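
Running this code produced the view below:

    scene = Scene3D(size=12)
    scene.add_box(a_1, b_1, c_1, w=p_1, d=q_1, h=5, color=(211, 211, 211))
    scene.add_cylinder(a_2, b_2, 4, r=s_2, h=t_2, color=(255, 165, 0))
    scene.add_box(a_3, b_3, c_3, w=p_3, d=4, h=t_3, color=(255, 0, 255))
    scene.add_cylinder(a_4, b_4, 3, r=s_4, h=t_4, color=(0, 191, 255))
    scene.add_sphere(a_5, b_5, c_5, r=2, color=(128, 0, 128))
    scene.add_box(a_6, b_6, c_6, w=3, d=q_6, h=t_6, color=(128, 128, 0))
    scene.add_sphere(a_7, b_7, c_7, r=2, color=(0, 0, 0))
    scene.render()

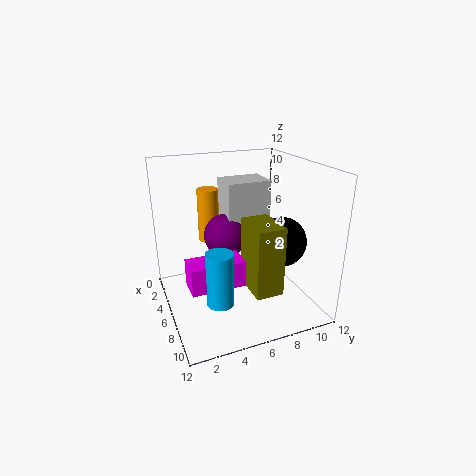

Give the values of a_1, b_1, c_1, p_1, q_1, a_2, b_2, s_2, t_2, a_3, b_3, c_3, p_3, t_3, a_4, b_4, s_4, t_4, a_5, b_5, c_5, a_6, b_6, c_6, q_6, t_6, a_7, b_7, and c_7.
a_1 = 1; b_1 = 6; c_1 = 5; p_1 = 3; q_1 = 4; a_2 = 1; b_2 = 5; s_2 = 1; t_2 = 5; a_3 = 8; b_3 = 1; c_3 = 4; p_3 = 2; t_3 = 2; a_4 = 10; b_4 = 3; s_4 = 1; t_4 = 4; a_5 = 3; b_5 = 6; c_5 = 5; a_6 = 9; b_6 = 5; c_6 = 4; q_6 = 2; t_6 = 5; a_7 = 8; b_7 = 9; c_7 = 6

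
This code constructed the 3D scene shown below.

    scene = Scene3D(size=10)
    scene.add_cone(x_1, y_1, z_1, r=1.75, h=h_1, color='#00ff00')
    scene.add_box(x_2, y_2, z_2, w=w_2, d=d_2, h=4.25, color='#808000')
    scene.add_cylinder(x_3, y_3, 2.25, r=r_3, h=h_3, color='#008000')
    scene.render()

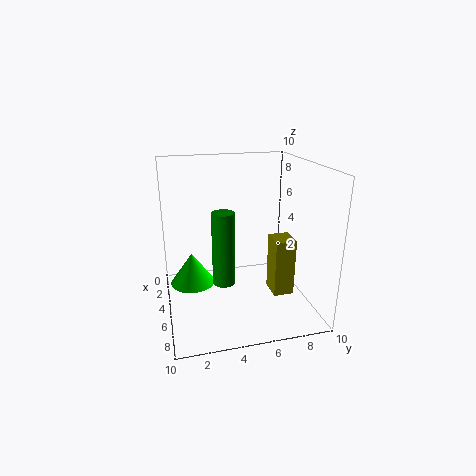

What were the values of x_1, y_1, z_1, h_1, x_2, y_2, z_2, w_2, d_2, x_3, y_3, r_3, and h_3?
x_1 = 2, y_1 = 2, z_1 = 0.25, h_1 = 2.5, x_2 = 4.25, y_2 = 7.5, z_2 = 0.5, w_2 = 1.75, d_2 = 1.5, x_3 = 6, y_3 = 3.75, r_3 = 0.75, h_3 = 5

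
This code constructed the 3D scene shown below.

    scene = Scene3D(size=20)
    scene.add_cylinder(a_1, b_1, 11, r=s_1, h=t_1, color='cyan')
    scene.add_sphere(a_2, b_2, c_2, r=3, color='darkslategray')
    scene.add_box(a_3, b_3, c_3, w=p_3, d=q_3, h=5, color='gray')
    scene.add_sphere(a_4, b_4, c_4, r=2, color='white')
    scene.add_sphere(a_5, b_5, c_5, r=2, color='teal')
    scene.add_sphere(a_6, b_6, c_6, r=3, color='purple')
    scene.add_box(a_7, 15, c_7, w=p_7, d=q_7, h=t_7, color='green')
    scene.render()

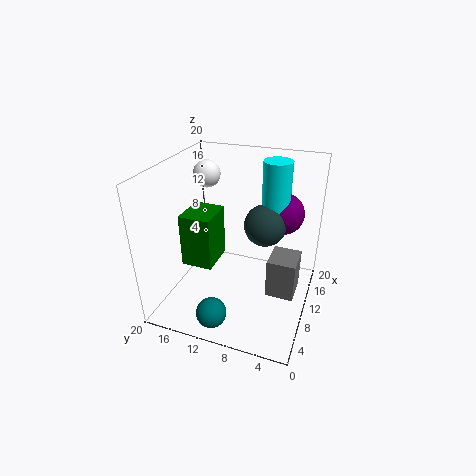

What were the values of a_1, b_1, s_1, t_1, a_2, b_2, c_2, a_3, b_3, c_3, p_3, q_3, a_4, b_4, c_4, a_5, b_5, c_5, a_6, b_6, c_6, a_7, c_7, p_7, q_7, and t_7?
a_1 = 14.5, b_1 = 6, s_1 = 2, t_1 = 9, a_2 = 13, b_2 = 7, c_2 = 11, a_3 = 5, b_3 = 1, c_3 = 5.5, p_3 = 4, q_3 = 3.5, a_4 = 14.5, b_4 = 16.5, c_4 = 17, a_5 = 2.5, b_5 = 11, c_5 = 2.5, a_6 = 15.5, b_6 = 5, c_6 = 12, a_7 = 11, c_7 = 2.5, p_7 = 6, q_7 = 5, t_7 = 8.5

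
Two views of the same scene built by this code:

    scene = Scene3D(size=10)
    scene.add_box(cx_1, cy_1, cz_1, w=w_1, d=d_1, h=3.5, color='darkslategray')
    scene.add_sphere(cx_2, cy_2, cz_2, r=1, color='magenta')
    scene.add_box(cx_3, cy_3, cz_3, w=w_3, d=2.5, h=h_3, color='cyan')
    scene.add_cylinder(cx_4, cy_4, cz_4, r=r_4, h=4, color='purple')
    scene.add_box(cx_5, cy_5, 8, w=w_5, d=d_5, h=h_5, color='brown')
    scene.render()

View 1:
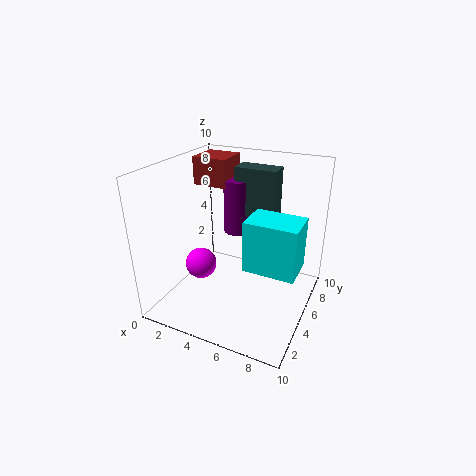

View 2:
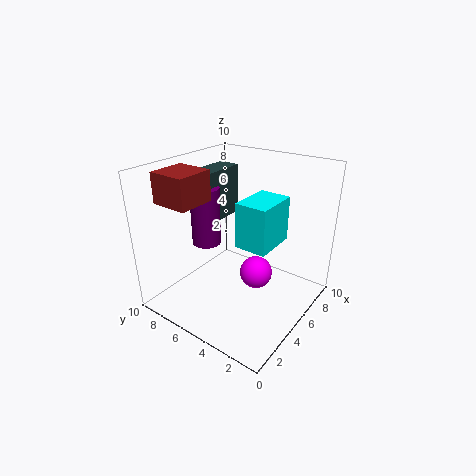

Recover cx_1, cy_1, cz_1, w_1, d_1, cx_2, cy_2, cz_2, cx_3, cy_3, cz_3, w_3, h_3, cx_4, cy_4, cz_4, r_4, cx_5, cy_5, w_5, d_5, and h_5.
cx_1 = 4, cy_1 = 6.5, cz_1 = 6, w_1 = 3, d_1 = 1.5, cx_2 = 3.5, cy_2 = 2.5, cz_2 = 4, cx_3 = 6, cy_3 = 3.5, cz_3 = 3.5, w_3 = 3.5, h_3 = 3.5, cx_4 = 4, cy_4 = 7, cz_4 = 4.5, r_4 = 1, cx_5 = 1, cy_5 = 6, w_5 = 2.5, d_5 = 2.5, h_5 = 2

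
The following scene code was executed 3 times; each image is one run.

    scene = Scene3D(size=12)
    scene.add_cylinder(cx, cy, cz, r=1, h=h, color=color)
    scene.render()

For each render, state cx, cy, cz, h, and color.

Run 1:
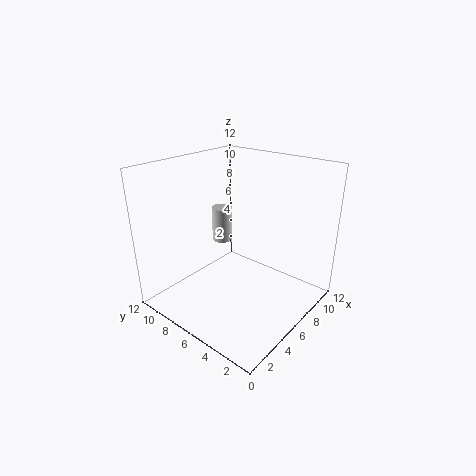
cx = 9.5, cy = 11, cz = 3, h = 3.5, color = 'lightgray'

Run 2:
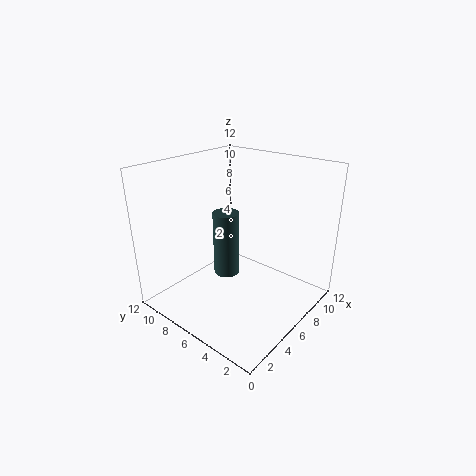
cx = 4, cy = 5.5, cz = 4, h = 5, color = 'darkslategray'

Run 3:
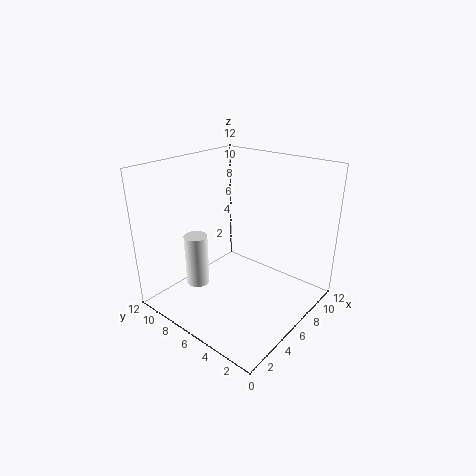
cx = 4, cy = 9, cz = 1.5, h = 4.5, color = 'white'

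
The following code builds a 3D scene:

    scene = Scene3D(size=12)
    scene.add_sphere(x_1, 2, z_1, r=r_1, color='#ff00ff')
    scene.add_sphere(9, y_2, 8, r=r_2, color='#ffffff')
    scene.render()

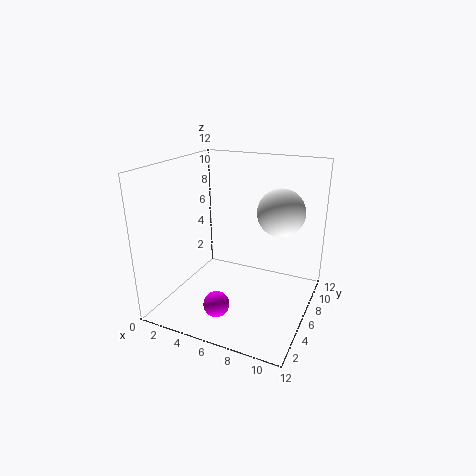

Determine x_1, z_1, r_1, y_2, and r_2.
x_1 = 6; z_1 = 2; r_1 = 1; y_2 = 8; r_2 = 2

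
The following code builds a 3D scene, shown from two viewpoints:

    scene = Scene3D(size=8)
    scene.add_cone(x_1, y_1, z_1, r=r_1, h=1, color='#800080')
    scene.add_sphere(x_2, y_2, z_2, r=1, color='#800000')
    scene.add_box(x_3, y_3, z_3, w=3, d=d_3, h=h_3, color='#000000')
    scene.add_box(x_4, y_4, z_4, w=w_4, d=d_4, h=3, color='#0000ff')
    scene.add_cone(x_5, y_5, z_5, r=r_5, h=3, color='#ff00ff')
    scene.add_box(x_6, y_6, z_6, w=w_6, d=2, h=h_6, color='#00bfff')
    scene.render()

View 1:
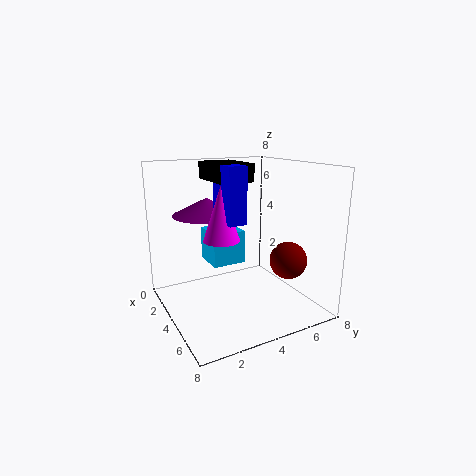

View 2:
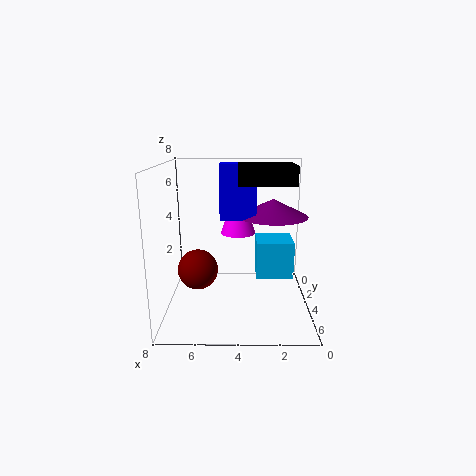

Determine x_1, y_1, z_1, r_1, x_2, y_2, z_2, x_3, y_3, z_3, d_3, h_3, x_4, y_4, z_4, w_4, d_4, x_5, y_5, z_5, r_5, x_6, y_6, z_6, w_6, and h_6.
x_1 = 2
y_1 = 3
z_1 = 5
r_1 = 2
x_2 = 6
y_2 = 6
z_2 = 3
x_3 = 1
y_3 = 3
z_3 = 7
d_3 = 2
h_3 = 1
x_4 = 3
y_4 = 3
z_4 = 5
w_4 = 2
d_4 = 1
x_5 = 4
y_5 = 3
z_5 = 4
r_5 = 1
x_6 = 1
y_6 = 3
z_6 = 2
w_6 = 2
h_6 = 2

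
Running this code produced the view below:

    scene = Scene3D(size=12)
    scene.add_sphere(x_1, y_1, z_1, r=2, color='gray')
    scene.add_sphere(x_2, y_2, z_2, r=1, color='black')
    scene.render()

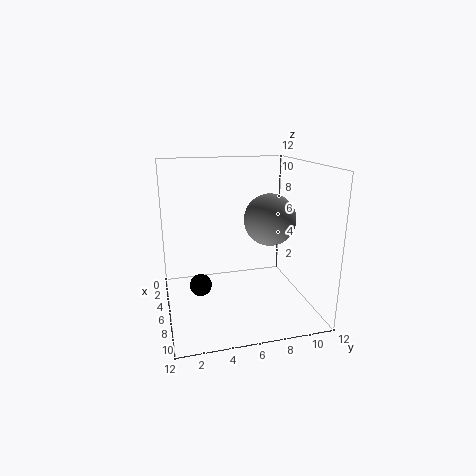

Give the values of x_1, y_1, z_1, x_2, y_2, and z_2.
x_1 = 8, y_1 = 8, z_1 = 8, x_2 = 4, y_2 = 3, z_2 = 1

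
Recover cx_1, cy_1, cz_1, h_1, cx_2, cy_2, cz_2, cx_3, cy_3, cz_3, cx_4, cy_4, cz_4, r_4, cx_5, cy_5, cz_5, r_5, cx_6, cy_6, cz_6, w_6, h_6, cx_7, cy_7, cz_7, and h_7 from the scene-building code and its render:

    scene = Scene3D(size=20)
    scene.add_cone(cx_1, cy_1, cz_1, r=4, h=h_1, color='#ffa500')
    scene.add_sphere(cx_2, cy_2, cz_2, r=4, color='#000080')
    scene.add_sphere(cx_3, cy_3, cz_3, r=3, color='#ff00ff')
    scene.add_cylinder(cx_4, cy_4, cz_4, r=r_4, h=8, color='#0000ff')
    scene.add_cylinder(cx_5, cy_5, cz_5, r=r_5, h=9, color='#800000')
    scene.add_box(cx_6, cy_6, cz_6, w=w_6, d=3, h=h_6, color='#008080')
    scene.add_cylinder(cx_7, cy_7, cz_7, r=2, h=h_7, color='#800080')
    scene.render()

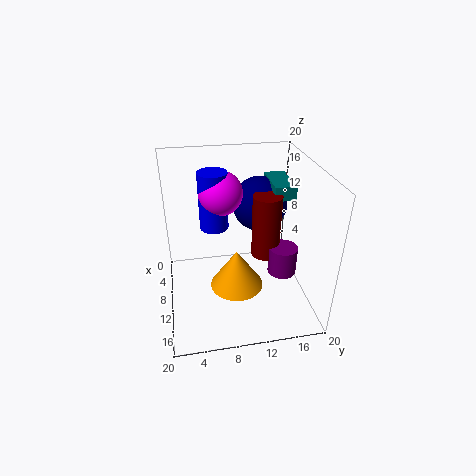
cx_1 = 9, cy_1 = 10, cz_1 = 1, h_1 = 6, cx_2 = 6, cy_2 = 14, cz_2 = 13, cx_3 = 8, cy_3 = 8, cz_3 = 16, cx_4 = 8, cy_4 = 7, cz_4 = 11, r_4 = 2, cx_5 = 10, cy_5 = 14, cz_5 = 7, r_5 = 2, cx_6 = 4, cy_6 = 15, cz_6 = 15, w_6 = 6, h_6 = 2, cx_7 = 12, cy_7 = 16, cz_7 = 5, h_7 = 4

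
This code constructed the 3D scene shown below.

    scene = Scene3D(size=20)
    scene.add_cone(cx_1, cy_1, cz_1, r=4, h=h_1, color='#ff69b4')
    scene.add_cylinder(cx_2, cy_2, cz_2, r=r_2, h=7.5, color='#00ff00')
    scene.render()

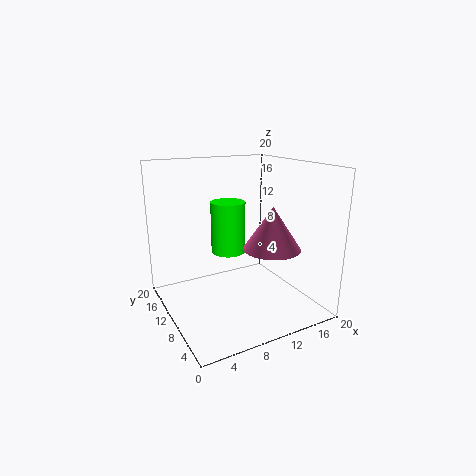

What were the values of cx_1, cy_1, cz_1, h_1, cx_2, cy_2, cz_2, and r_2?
cx_1 = 14; cy_1 = 7.5; cz_1 = 8.5; h_1 = 6; cx_2 = 10; cy_2 = 13; cz_2 = 7; r_2 = 2.5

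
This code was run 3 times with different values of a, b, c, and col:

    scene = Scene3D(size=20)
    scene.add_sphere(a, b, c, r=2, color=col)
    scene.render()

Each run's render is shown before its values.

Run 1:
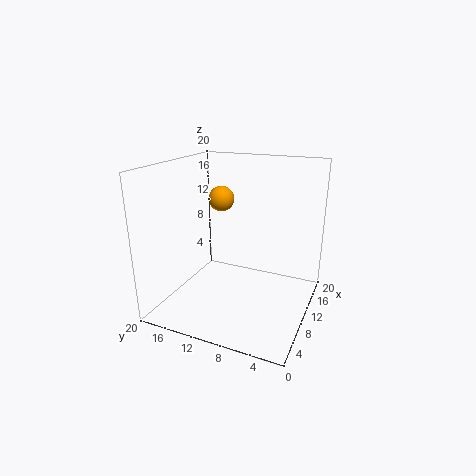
a = 16, b = 15.5, c = 13.5, col = 'orange'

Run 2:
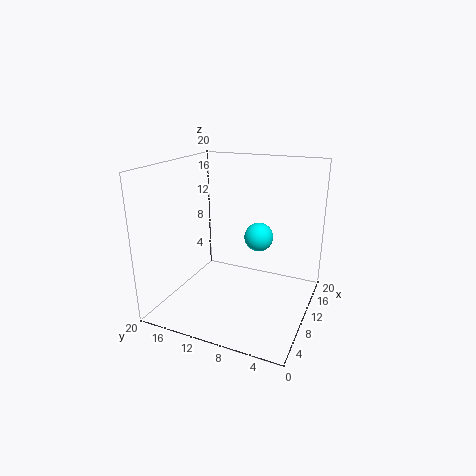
a = 11.5, b = 7.5, c = 10, col = 'cyan'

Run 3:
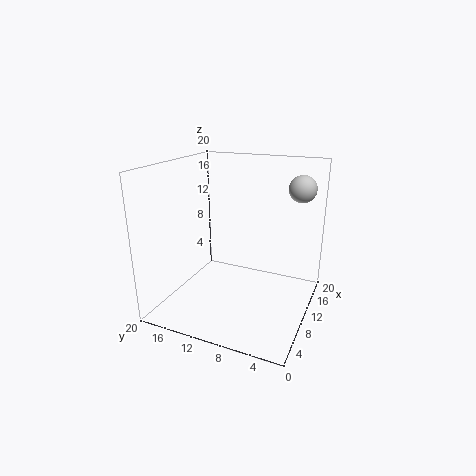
a = 17, b = 3, c = 16, col = 'lightgray'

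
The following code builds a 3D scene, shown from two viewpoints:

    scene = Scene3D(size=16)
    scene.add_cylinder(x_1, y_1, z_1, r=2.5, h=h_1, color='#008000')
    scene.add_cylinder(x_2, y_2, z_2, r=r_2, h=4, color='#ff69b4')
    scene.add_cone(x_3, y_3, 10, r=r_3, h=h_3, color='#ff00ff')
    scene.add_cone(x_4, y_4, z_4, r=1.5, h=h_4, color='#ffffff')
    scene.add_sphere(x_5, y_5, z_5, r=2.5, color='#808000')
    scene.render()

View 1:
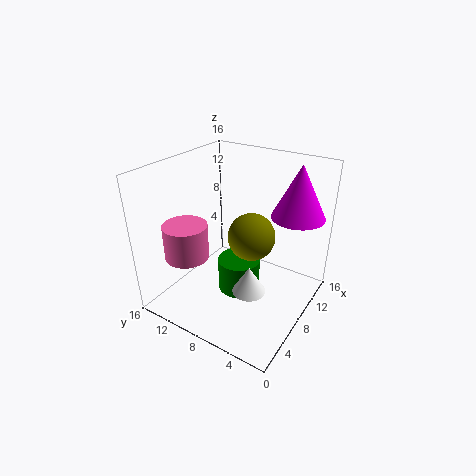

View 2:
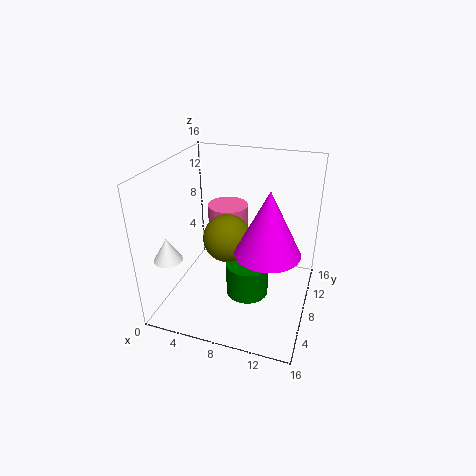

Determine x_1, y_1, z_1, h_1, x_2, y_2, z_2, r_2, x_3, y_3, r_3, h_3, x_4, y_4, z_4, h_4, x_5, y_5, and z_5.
x_1 = 9, y_1 = 8.5, z_1 = 0.5, h_1 = 4, x_2 = 5, y_2 = 13, z_2 = 5.5, r_2 = 2.5, x_3 = 12.5, y_3 = 3, r_3 = 3, h_3 = 6, x_4 = 2, y_4 = 3, z_4 = 7, h_4 = 2.5, x_5 = 7.5, y_5 = 6, z_5 = 9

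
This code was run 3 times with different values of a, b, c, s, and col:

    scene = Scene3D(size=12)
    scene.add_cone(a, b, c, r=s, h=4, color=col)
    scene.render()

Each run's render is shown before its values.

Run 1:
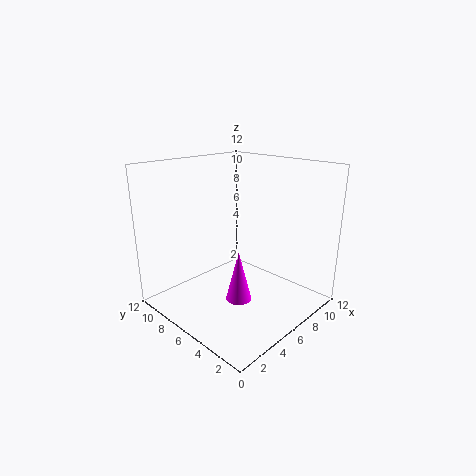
a = 4; b = 4; c = 2; s = 1; col = 'magenta'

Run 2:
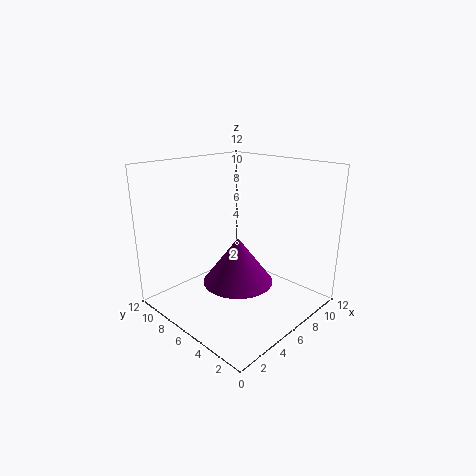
a = 6; b = 6; c = 2; s = 3; col = 'purple'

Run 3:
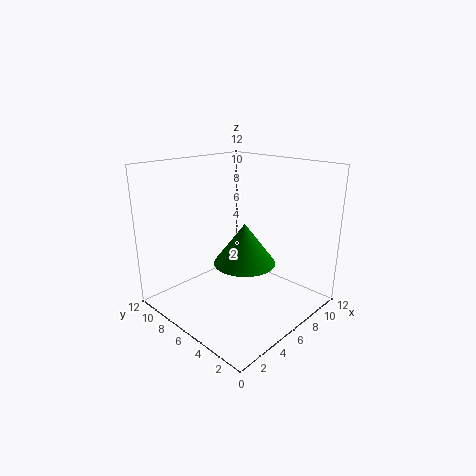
a = 9; b = 8; c = 2; s = 3; col = 'green'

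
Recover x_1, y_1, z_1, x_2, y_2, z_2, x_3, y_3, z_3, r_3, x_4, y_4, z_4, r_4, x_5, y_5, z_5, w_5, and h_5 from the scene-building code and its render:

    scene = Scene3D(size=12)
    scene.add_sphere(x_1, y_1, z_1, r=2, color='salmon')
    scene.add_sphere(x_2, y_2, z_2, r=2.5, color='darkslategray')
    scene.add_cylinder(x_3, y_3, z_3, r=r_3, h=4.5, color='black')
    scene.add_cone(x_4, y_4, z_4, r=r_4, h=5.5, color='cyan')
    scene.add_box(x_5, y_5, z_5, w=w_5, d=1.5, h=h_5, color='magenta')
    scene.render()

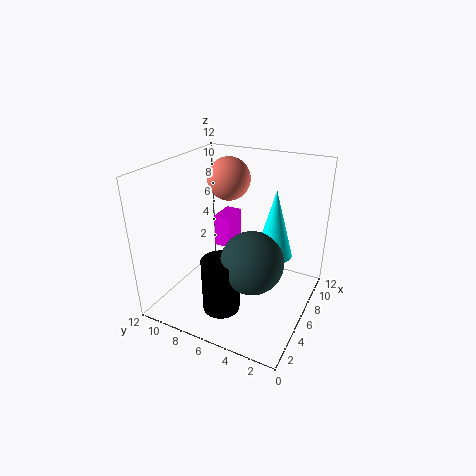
x_1 = 10; y_1 = 9; z_1 = 9.5; x_2 = 4.5; y_2 = 4; z_2 = 5; x_3 = 3; y_3 = 6; z_3 = 1; r_3 = 1.5; x_4 = 6.5; y_4 = 3; z_4 = 5; r_4 = 1.5; x_5 = 8; y_5 = 8; z_5 = 3.5; w_5 = 2.5; h_5 = 3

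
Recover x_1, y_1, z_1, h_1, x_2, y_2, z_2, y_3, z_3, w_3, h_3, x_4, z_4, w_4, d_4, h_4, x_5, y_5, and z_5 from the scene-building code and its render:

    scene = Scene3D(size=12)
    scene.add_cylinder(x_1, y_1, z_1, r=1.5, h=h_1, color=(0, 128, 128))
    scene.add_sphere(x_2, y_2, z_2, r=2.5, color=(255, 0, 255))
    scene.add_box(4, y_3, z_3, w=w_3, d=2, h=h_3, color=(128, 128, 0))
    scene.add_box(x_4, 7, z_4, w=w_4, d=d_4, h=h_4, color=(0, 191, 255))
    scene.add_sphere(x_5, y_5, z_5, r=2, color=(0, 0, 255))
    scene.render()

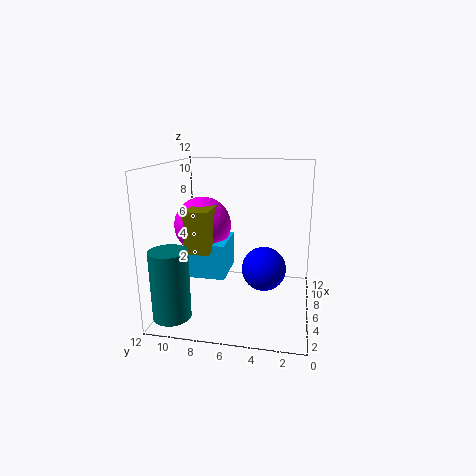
x_1 = 2; y_1 = 10.5; z_1 = 0.5; h_1 = 5.5; x_2 = 7.5; y_2 = 9.5; z_2 = 6.5; y_3 = 8; z_3 = 5; w_3 = 3; h_3 = 3.5; x_4 = 5; z_4 = 2.5; w_4 = 4; d_4 = 3.5; h_4 = 3; x_5 = 8; y_5 = 4; z_5 = 2.5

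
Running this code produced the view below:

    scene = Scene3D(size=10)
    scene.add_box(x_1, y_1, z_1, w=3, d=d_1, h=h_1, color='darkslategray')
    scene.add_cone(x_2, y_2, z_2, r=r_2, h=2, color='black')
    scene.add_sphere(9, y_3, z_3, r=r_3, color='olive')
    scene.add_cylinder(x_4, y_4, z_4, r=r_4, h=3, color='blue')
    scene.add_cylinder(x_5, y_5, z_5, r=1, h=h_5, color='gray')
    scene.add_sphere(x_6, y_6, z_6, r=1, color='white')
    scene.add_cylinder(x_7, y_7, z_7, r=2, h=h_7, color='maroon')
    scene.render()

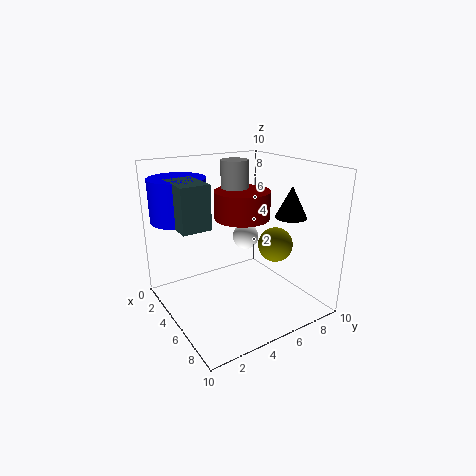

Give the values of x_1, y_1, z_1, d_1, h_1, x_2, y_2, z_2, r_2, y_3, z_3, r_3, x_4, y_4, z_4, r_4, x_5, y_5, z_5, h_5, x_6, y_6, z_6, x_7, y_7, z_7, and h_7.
x_1 = 2; y_1 = 1; z_1 = 6; d_1 = 2; h_1 = 3; x_2 = 8; y_2 = 7; z_2 = 7; r_2 = 1; y_3 = 5; z_3 = 6; r_3 = 1; x_4 = 2; y_4 = 2; z_4 = 6; r_4 = 2; x_5 = 3; y_5 = 6; z_5 = 6; h_5 = 4; x_6 = 3; y_6 = 7; z_6 = 4; x_7 = 4; y_7 = 6; z_7 = 6; h_7 = 2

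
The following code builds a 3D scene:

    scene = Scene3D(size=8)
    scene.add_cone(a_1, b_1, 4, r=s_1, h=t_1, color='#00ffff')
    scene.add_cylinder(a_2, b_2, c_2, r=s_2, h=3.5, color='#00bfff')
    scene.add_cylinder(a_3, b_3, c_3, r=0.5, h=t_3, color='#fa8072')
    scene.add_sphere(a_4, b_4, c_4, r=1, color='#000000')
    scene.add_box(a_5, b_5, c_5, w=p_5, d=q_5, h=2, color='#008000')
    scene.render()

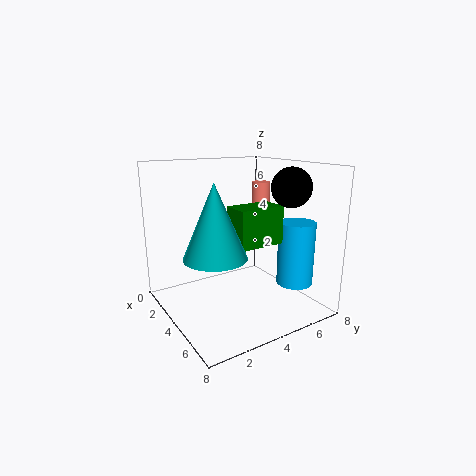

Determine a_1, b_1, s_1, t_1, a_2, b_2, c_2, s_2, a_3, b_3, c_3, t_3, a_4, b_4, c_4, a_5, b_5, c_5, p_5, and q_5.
a_1 = 6; b_1 = 1.5; s_1 = 1.5; t_1 = 3.5; a_2 = 6; b_2 = 6.5; c_2 = 1.5; s_2 = 1; a_3 = 4; b_3 = 5.5; c_3 = 4; t_3 = 3; a_4 = 6.5; b_4 = 5.5; c_4 = 7; a_5 = 4.5; b_5 = 3; c_5 = 4; p_5 = 1.5; q_5 = 2.5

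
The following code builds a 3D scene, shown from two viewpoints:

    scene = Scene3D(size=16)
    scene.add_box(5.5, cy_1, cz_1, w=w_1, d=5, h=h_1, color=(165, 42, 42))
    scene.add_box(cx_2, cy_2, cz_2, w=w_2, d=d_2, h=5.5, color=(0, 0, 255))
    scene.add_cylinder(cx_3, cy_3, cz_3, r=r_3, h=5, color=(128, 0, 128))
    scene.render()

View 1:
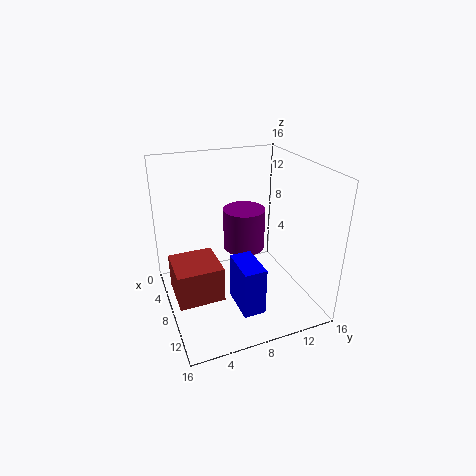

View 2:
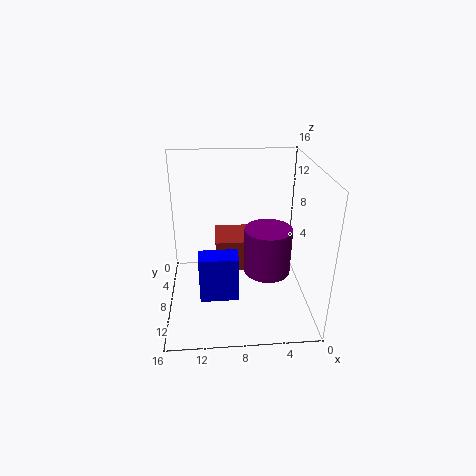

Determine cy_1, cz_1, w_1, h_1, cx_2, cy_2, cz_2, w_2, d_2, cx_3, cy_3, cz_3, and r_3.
cy_1 = 0.5; cz_1 = 2; w_1 = 5; h_1 = 4; cx_2 = 8; cy_2 = 7; cz_2 = 0.5; w_2 = 4.5; d_2 = 2.5; cx_3 = 5; cy_3 = 10; cz_3 = 5; r_3 = 2.5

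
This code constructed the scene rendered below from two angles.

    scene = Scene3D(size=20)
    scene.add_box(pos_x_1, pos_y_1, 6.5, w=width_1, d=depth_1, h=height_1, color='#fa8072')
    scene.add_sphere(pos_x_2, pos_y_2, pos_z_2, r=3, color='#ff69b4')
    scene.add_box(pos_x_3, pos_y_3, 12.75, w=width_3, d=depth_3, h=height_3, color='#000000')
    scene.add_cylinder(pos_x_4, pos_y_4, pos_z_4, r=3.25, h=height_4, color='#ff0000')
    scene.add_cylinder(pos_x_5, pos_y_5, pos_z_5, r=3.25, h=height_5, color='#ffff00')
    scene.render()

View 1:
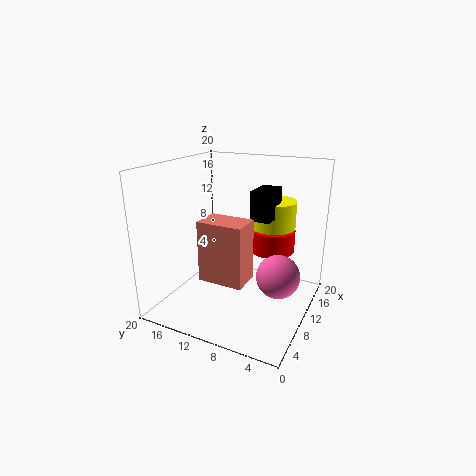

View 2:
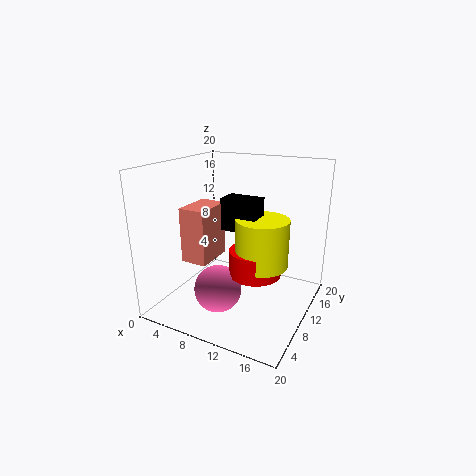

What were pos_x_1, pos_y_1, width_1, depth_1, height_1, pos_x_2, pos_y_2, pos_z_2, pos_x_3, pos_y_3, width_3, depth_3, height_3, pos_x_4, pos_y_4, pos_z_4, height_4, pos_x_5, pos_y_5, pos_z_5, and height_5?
pos_x_1 = 3; pos_y_1 = 6.25; width_1 = 3.75; depth_1 = 5.75; height_1 = 7.75; pos_x_2 = 10.25; pos_y_2 = 4; pos_z_2 = 5.25; pos_x_3 = 10; pos_y_3 = 5.5; width_3 = 4.5; depth_3 = 2.75; height_3 = 4; pos_x_4 = 14.25; pos_y_4 = 6.5; pos_z_4 = 7.25; height_4 = 3.25; pos_x_5 = 15; pos_y_5 = 6.75; pos_z_5 = 8.5; height_5 = 6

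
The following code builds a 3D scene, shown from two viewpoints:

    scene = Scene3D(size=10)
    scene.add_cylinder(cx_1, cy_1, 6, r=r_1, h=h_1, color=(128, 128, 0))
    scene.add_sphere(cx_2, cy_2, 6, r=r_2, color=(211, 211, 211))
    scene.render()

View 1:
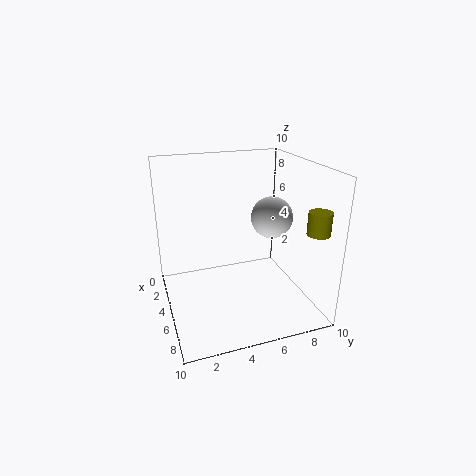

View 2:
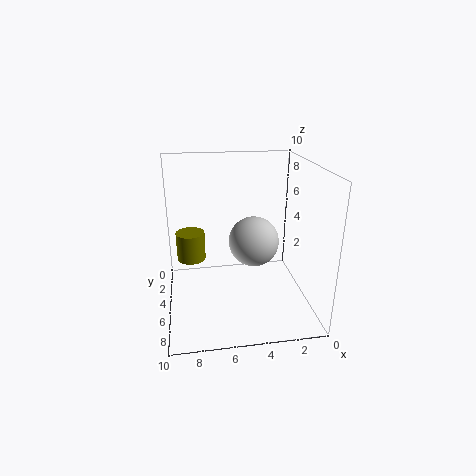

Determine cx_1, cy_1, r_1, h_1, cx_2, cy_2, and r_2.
cx_1 = 8.25
cy_1 = 9.25
r_1 = 0.75
h_1 = 1.5
cx_2 = 4.5
cy_2 = 7.75
r_2 = 1.5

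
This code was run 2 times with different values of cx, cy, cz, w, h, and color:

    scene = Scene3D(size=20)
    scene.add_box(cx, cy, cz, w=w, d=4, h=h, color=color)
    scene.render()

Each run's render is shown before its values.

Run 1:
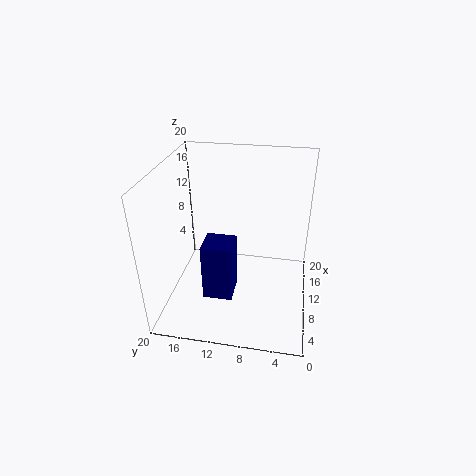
cx = 5
cy = 10
cz = 3
w = 4
h = 8
color = 'navy'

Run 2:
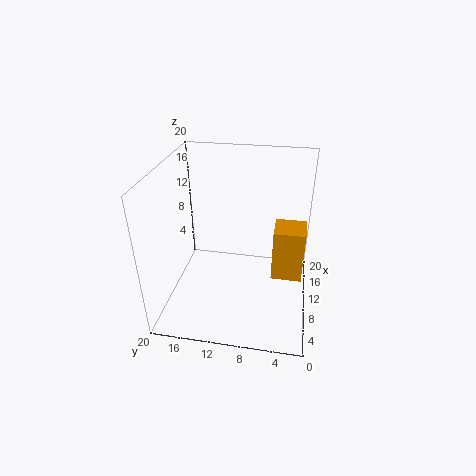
cx = 7
cy = 1
cz = 6
w = 4
h = 7
color = 'orange'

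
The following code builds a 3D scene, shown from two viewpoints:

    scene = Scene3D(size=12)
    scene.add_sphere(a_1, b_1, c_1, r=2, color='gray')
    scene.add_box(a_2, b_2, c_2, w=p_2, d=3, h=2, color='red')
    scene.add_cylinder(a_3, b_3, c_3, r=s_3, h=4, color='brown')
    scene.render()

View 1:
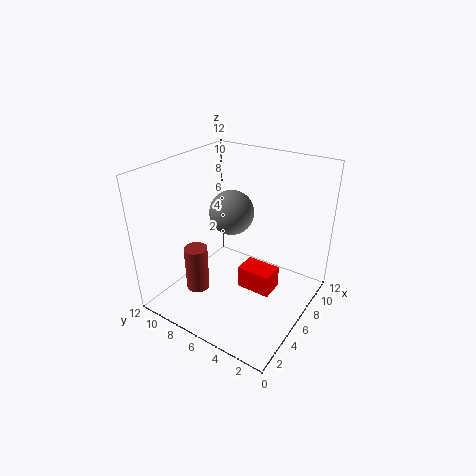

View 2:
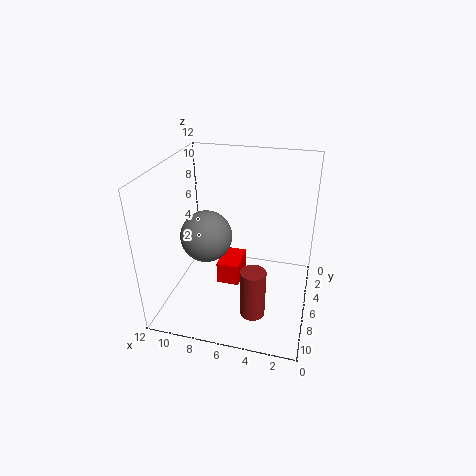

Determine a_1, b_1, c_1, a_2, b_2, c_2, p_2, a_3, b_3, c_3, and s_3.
a_1 = 8, b_1 = 8, c_1 = 7, a_2 = 6, b_2 = 3, c_2 = 1, p_2 = 2, a_3 = 4, b_3 = 9, c_3 = 1, s_3 = 1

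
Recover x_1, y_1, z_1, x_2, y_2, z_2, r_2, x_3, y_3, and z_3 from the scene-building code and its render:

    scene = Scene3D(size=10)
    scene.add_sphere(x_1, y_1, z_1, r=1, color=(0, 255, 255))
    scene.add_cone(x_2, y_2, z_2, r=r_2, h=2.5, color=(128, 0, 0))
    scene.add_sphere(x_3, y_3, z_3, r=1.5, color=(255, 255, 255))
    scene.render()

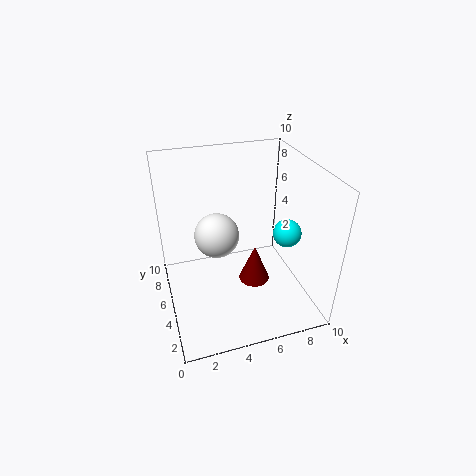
x_1 = 8.5
y_1 = 4.5
z_1 = 5
x_2 = 5.5
y_2 = 3
z_2 = 3
r_2 = 1
x_3 = 3.5
y_3 = 5
z_3 = 5.5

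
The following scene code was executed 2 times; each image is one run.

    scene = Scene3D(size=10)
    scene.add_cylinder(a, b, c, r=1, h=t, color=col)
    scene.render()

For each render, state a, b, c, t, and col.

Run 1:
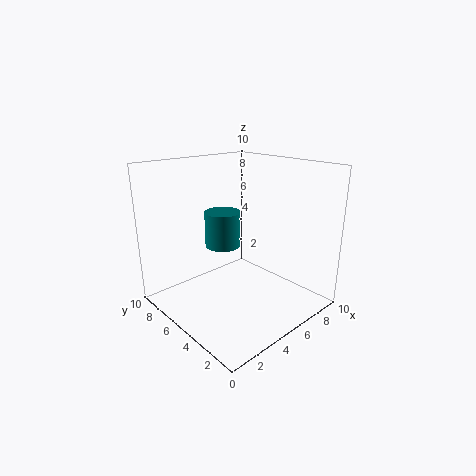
a = 2, b = 3, c = 6, t = 2, col = 'teal'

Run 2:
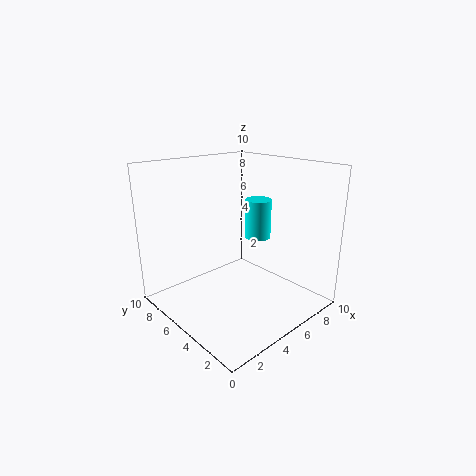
a = 8, b = 6, c = 4, t = 3, col = 'cyan'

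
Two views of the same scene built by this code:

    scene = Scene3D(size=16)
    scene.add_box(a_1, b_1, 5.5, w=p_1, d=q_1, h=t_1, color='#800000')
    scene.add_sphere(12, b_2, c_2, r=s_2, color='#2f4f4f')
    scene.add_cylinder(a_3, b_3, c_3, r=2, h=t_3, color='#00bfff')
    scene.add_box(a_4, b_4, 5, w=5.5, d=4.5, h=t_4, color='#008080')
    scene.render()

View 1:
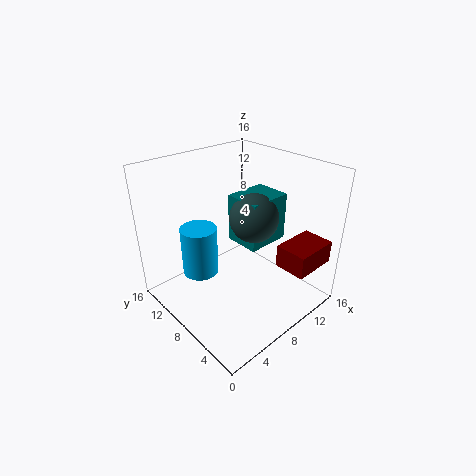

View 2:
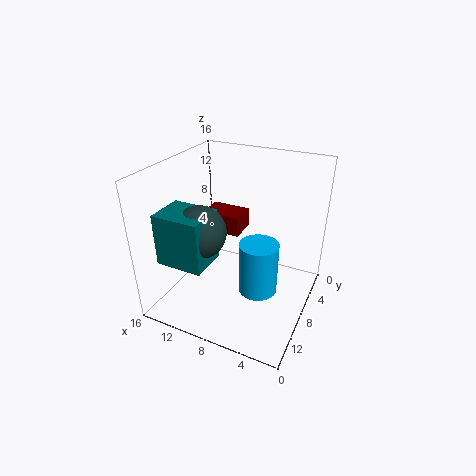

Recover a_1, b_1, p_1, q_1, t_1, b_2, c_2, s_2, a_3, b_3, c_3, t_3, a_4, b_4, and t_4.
a_1 = 10; b_1 = 0.5; p_1 = 5; q_1 = 3.5; t_1 = 2.5; b_2 = 9.5; c_2 = 8.5; s_2 = 3; a_3 = 4.5; b_3 = 10.5; c_3 = 4; t_3 = 5.5; a_4 = 10.5; b_4 = 8; t_4 = 6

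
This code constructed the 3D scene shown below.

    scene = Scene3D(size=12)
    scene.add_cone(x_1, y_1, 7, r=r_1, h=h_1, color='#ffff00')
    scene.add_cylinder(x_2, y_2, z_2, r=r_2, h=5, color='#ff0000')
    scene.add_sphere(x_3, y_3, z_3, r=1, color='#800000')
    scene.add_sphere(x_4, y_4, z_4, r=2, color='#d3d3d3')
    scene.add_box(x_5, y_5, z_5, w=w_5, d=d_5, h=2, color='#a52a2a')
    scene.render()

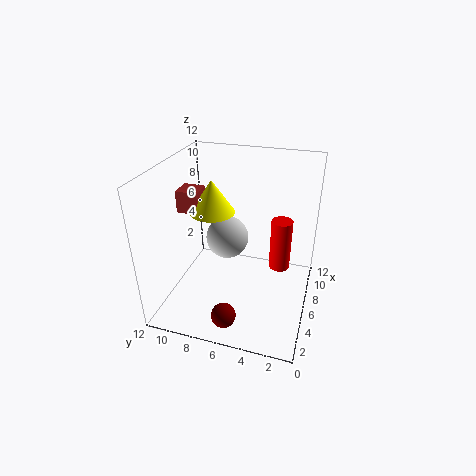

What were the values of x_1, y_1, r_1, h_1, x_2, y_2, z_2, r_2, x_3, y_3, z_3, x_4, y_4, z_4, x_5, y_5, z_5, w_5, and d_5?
x_1 = 8, y_1 = 9, r_1 = 2, h_1 = 3, x_2 = 10, y_2 = 3, z_2 = 1, r_2 = 1, x_3 = 2, y_3 = 6, z_3 = 1, x_4 = 9, y_4 = 8, z_4 = 4, x_5 = 7, y_5 = 10, z_5 = 7, w_5 = 2, d_5 = 2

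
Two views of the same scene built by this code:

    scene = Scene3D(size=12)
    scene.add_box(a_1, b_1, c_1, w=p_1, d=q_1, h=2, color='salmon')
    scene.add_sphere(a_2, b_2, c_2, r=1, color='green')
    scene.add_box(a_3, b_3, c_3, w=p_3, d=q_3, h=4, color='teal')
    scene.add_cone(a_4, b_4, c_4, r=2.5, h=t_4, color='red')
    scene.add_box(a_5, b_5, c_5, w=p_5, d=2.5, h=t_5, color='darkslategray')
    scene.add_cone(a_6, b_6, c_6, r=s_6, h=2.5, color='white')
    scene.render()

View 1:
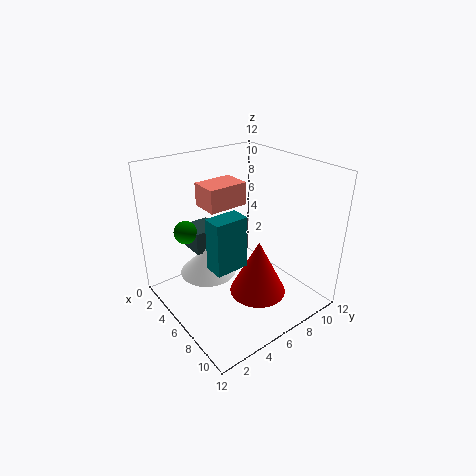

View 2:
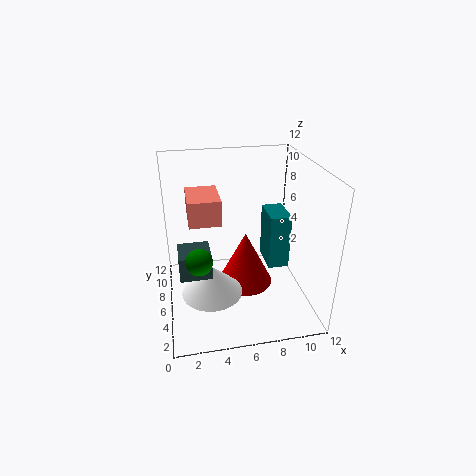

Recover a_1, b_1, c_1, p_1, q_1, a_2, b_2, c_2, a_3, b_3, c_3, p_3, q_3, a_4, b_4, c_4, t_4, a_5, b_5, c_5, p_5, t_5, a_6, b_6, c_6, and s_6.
a_1 = 2
b_1 = 4.5
c_1 = 8
p_1 = 2.5
q_1 = 3.5
a_2 = 2.5
b_2 = 3
c_2 = 6
a_3 = 7.5
b_3 = 2
c_3 = 5.5
p_3 = 1.5
q_3 = 2.5
a_4 = 7
b_4 = 7.5
c_4 = 0.5
t_4 = 5
a_5 = 1
b_5 = 3.5
c_5 = 4
p_5 = 2.5
t_5 = 2
a_6 = 3.5
b_6 = 4.5
c_6 = 2
s_6 = 2.5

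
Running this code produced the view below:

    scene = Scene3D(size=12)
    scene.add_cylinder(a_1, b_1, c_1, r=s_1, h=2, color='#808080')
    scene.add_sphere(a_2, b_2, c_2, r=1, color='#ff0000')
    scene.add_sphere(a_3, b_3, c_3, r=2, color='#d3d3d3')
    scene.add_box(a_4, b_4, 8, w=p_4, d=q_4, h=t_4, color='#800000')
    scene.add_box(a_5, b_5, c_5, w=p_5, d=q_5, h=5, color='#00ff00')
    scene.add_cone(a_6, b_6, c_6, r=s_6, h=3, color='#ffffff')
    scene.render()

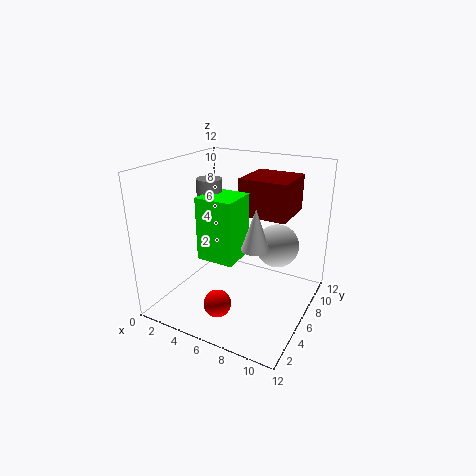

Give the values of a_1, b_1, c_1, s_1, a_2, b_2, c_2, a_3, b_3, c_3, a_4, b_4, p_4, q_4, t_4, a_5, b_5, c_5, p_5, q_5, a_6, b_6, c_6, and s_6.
a_1 = 4
b_1 = 5
c_1 = 9
s_1 = 1
a_2 = 7
b_2 = 1
c_2 = 3
a_3 = 8
b_3 = 10
c_3 = 4
a_4 = 6
b_4 = 6
p_4 = 4
q_4 = 4
t_4 = 3
a_5 = 4
b_5 = 3
c_5 = 5
p_5 = 3
q_5 = 3
a_6 = 9
b_6 = 3
c_6 = 7
s_6 = 1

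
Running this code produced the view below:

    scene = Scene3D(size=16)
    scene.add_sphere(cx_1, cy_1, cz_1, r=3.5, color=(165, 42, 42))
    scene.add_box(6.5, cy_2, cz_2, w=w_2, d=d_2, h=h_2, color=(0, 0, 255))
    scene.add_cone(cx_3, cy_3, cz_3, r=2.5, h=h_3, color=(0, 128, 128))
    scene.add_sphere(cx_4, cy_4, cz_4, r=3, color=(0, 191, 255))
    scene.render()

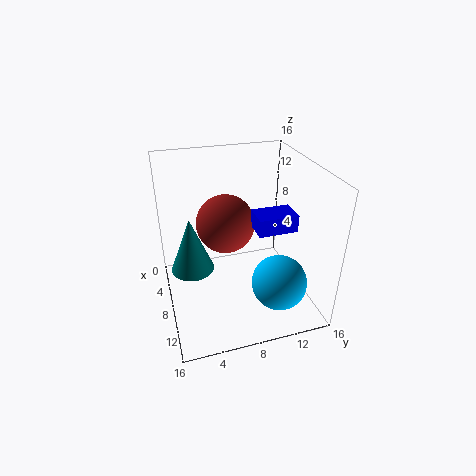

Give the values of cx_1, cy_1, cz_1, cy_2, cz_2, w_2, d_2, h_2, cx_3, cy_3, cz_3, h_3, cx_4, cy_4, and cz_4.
cx_1 = 4.5, cy_1 = 7.5, cz_1 = 8, cy_2 = 10, cz_2 = 8.5, w_2 = 3, d_2 = 4.5, h_2 = 2, cx_3 = 6, cy_3 = 3, cz_3 = 3.5, h_3 = 6.5, cx_4 = 12, cy_4 = 11.5, cz_4 = 4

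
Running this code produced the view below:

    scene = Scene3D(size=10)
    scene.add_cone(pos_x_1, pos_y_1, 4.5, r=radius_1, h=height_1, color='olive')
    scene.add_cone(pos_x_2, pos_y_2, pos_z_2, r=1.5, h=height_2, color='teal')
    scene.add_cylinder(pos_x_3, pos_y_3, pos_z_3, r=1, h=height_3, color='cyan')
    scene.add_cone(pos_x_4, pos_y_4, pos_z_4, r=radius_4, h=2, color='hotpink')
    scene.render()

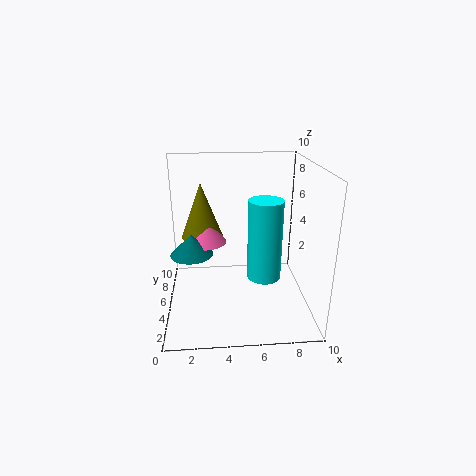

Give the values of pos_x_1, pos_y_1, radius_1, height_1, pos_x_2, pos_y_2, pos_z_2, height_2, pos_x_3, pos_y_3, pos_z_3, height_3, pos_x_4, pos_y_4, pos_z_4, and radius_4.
pos_x_1 = 2.5, pos_y_1 = 6.75, radius_1 = 1.5, height_1 = 4, pos_x_2 = 1.75, pos_y_2 = 5.25, pos_z_2 = 3.75, height_2 = 1.5, pos_x_3 = 6.25, pos_y_3 = 1.5, pos_z_3 = 4, height_3 = 4.75, pos_x_4 = 2.75, pos_y_4 = 6.25, pos_z_4 = 4.25, radius_4 = 1.5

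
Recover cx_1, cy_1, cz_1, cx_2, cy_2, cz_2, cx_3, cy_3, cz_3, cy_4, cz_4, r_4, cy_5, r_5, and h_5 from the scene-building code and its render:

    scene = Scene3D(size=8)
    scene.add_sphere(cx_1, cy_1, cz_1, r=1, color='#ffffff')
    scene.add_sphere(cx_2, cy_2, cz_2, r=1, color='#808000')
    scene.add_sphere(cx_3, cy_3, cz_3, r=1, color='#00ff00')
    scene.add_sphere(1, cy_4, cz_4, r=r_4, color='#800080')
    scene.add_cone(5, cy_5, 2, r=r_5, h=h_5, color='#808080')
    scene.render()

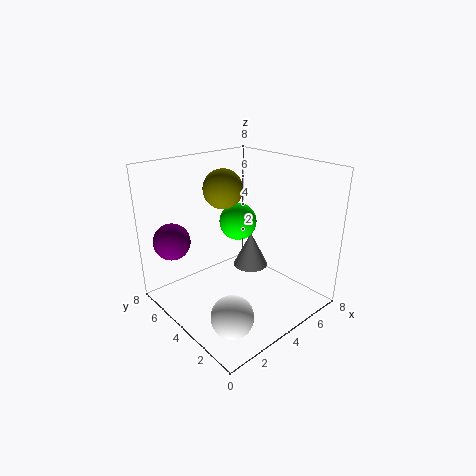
cx_1 = 1
cy_1 = 1
cz_1 = 2
cx_2 = 3
cy_2 = 4
cz_2 = 7
cx_3 = 4
cy_3 = 4
cz_3 = 5
cy_4 = 6
cz_4 = 4
r_4 = 1
cy_5 = 4
r_5 = 1
h_5 = 2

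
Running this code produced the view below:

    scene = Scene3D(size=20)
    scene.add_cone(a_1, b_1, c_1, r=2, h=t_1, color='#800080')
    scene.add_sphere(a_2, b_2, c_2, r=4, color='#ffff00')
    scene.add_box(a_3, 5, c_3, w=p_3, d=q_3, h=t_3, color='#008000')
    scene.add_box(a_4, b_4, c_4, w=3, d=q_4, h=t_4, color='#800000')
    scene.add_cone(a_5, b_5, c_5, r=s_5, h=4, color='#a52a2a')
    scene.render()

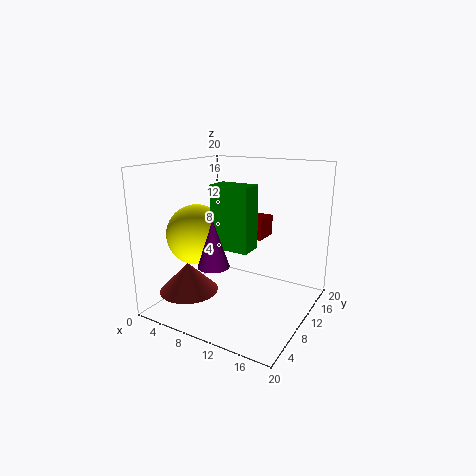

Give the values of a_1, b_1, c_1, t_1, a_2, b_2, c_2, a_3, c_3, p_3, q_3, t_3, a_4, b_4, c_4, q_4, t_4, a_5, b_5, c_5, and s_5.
a_1 = 10
b_1 = 4
c_1 = 8
t_1 = 6
a_2 = 6
b_2 = 6
c_2 = 11
a_3 = 9
c_3 = 10
p_3 = 5
q_3 = 3
t_3 = 8
a_4 = 9
b_4 = 13
c_4 = 9
q_4 = 4
t_4 = 3
a_5 = 5
b_5 = 5
c_5 = 3
s_5 = 4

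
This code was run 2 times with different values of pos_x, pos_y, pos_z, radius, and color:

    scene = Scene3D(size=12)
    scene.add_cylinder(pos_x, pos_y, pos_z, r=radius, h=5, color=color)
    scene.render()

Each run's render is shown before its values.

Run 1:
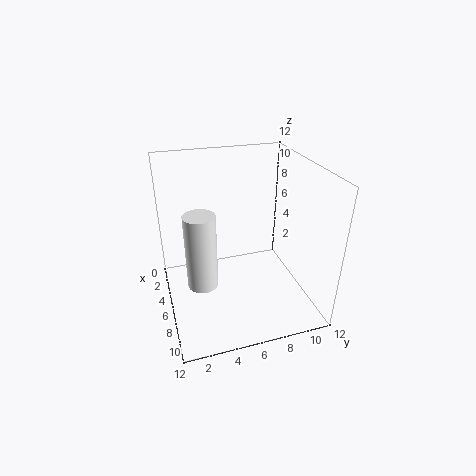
pos_x = 11, pos_y = 2, pos_z = 6, radius = 1, color = 'white'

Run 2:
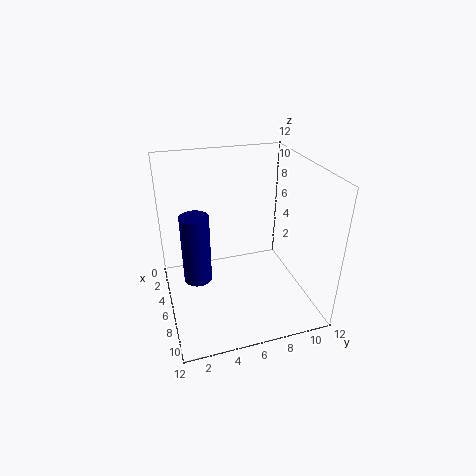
pos_x = 9, pos_y = 2, pos_z = 5, radius = 1, color = 'navy'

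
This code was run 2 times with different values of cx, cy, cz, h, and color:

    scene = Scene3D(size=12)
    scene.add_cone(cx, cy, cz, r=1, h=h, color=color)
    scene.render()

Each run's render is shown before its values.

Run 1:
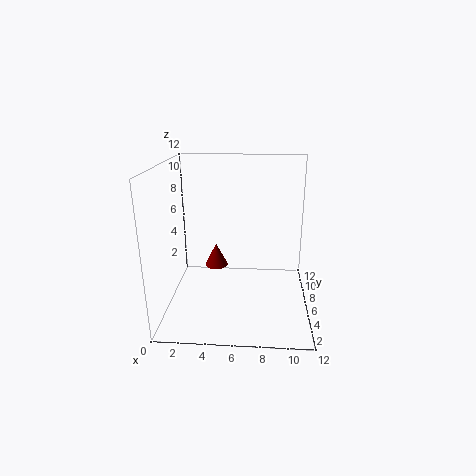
cx = 4, cy = 7, cz = 3, h = 2, color = 'maroon'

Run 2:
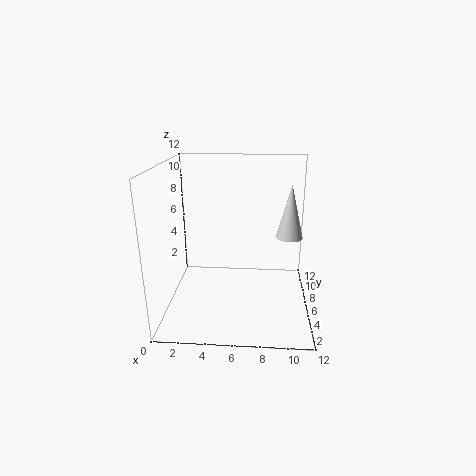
cx = 10, cy = 4, cz = 7, h = 4, color = 'lightgray'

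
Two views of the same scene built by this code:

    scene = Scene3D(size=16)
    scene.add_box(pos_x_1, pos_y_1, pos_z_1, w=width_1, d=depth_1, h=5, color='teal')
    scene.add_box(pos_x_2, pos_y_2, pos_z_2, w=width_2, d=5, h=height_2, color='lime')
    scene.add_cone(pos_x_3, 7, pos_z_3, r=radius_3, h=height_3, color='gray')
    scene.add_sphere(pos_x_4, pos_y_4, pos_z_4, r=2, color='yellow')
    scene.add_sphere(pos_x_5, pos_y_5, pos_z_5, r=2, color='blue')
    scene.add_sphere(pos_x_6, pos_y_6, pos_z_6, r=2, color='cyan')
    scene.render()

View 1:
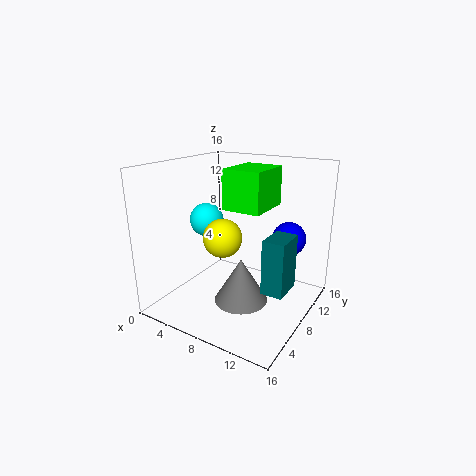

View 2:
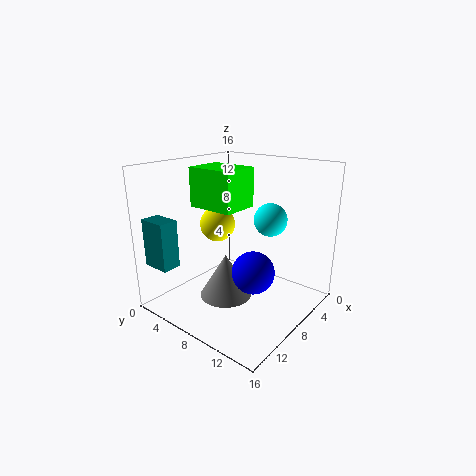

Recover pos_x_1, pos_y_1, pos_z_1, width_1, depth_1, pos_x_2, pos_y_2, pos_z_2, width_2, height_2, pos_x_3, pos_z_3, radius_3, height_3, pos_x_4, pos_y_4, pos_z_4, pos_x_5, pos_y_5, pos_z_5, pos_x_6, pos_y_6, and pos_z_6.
pos_x_1 = 14
pos_y_1 = 2
pos_z_1 = 6
width_1 = 2
depth_1 = 3
pos_x_2 = 8
pos_y_2 = 5
pos_z_2 = 12
width_2 = 4
height_2 = 4
pos_x_3 = 9
pos_z_3 = 1
radius_3 = 3
height_3 = 5
pos_x_4 = 8
pos_y_4 = 5
pos_z_4 = 9
pos_x_5 = 12
pos_y_5 = 13
pos_z_5 = 7
pos_x_6 = 3
pos_y_6 = 9
pos_z_6 = 9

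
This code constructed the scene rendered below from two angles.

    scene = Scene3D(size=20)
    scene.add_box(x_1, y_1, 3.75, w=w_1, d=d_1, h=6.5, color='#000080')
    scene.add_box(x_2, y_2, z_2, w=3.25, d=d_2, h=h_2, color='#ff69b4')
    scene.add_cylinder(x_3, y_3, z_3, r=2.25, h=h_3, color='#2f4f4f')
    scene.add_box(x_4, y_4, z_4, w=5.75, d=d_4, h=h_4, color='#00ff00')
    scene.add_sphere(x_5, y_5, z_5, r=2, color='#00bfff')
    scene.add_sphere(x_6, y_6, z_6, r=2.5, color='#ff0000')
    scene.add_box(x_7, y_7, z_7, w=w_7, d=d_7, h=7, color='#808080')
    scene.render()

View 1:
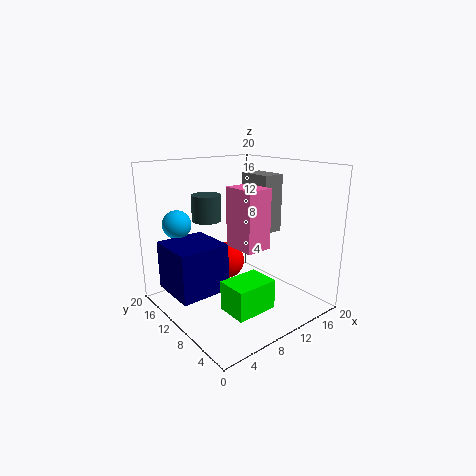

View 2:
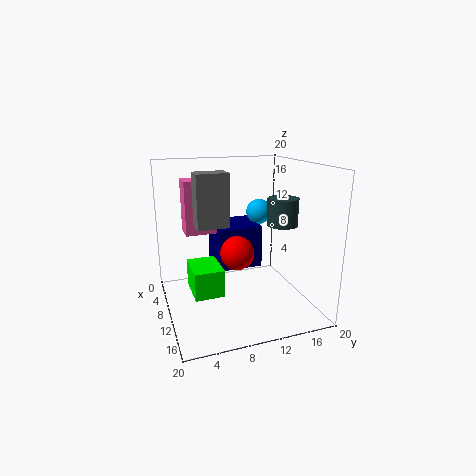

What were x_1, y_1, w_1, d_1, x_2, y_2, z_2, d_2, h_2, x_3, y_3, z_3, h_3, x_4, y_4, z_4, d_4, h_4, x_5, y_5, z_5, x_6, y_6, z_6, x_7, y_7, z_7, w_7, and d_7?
x_1 = 0.25
y_1 = 8.25
w_1 = 6.75
d_1 = 6.75
x_2 = 6
y_2 = 3
z_2 = 10.75
d_2 = 4.25
h_2 = 7.25
x_3 = 9.5
y_3 = 17
z_3 = 11
h_3 = 4
x_4 = 5.25
y_4 = 3.5
z_4 = 1.75
d_4 = 4.25
h_4 = 4
x_5 = 3.75
y_5 = 15.75
z_5 = 11.75
x_6 = 8.25
y_6 = 10.5
z_6 = 7
x_7 = 9.25
y_7 = 4
z_7 = 12.25
w_7 = 2.75
d_7 = 4.25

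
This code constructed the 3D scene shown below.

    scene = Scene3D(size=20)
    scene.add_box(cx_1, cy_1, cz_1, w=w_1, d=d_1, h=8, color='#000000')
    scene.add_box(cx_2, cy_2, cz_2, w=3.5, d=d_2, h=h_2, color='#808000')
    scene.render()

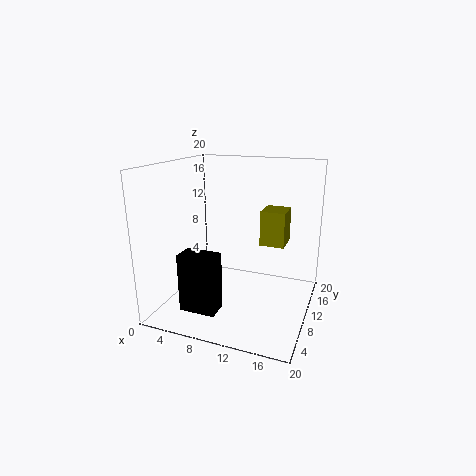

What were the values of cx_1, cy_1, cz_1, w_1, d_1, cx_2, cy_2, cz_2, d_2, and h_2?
cx_1 = 4; cy_1 = 3.5; cz_1 = 1; w_1 = 5; d_1 = 3; cx_2 = 12.5; cy_2 = 12; cz_2 = 8.5; d_2 = 4; h_2 = 5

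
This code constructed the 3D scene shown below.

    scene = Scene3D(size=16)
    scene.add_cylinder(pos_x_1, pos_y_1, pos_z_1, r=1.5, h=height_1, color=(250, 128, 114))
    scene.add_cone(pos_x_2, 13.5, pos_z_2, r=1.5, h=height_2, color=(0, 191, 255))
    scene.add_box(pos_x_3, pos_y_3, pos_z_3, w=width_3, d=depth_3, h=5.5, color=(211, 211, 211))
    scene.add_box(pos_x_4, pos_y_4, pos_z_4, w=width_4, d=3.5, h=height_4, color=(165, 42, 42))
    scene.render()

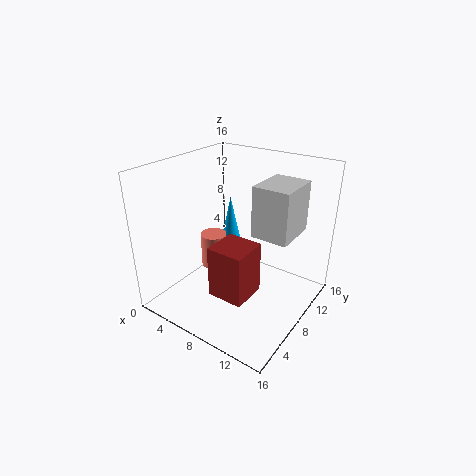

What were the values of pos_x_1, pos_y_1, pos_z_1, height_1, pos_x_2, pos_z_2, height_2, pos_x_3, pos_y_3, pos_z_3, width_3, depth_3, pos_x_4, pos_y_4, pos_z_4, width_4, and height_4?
pos_x_1 = 4.5; pos_y_1 = 8; pos_z_1 = 3.5; height_1 = 4; pos_x_2 = 3; pos_z_2 = 3; height_2 = 7; pos_x_3 = 10; pos_y_3 = 7.5; pos_z_3 = 9; width_3 = 4; depth_3 = 5; pos_x_4 = 9.5; pos_y_4 = 1; pos_z_4 = 5.5; width_4 = 3.5; height_4 = 5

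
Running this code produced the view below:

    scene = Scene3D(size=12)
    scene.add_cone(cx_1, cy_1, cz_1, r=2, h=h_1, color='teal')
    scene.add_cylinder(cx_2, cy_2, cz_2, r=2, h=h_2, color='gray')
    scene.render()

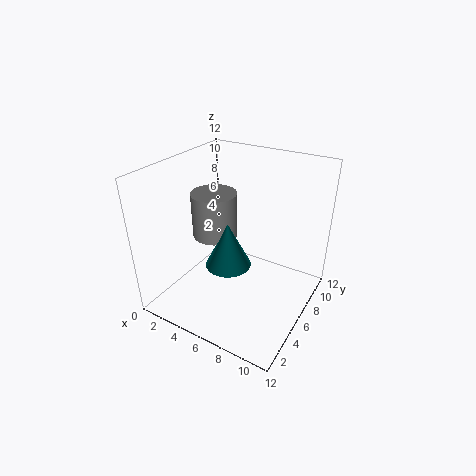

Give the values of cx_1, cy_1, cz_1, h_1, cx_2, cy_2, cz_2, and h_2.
cx_1 = 5, cy_1 = 6, cz_1 = 3, h_1 = 4, cx_2 = 3, cy_2 = 7, cz_2 = 5, h_2 = 4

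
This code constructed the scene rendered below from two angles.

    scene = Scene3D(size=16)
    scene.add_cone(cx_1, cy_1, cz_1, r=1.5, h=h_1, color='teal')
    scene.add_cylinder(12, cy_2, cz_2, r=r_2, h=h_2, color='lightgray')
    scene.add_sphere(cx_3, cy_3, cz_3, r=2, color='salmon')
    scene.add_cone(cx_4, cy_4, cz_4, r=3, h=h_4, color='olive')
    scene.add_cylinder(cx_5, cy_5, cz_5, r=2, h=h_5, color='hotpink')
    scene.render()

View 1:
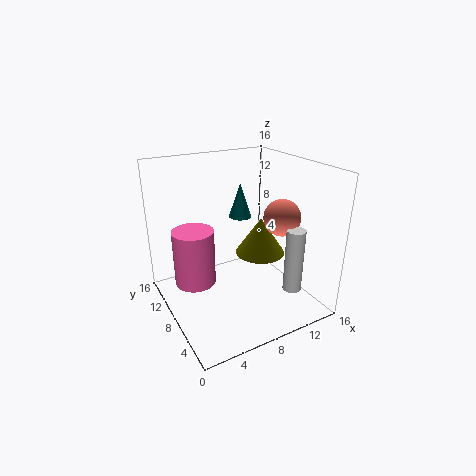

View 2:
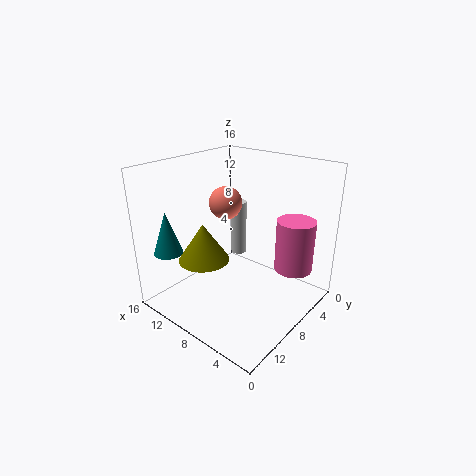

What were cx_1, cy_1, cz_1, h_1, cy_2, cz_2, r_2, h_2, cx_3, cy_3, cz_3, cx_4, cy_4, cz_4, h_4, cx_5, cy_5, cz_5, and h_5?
cx_1 = 12; cy_1 = 14.5; cz_1 = 7.5; h_1 = 4.5; cy_2 = 3; cz_2 = 3; r_2 = 1; h_2 = 7; cx_3 = 12; cy_3 = 5.5; cz_3 = 10.5; cx_4 = 12; cy_4 = 9.5; cz_4 = 4.5; h_4 = 4.5; cx_5 = 2; cy_5 = 6; cz_5 = 5.5; h_5 = 5.5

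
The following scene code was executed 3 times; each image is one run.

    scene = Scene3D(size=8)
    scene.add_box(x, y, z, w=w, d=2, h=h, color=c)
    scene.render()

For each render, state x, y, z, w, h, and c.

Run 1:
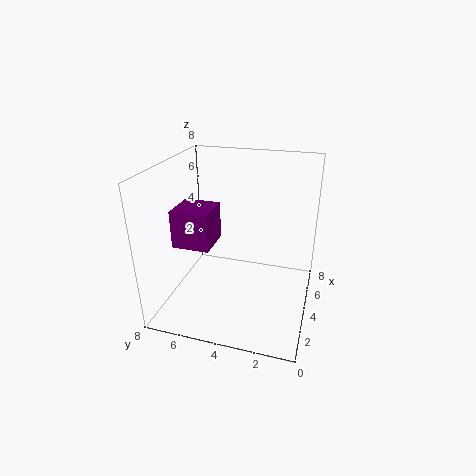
x = 2
y = 5
z = 4
w = 2
h = 2
c = 'purple'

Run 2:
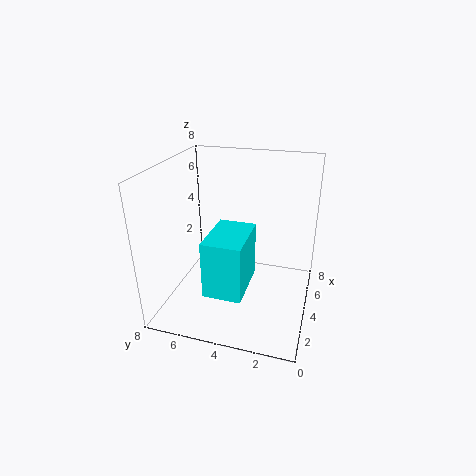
x = 1
y = 3
z = 2
w = 3
h = 3
c = 'cyan'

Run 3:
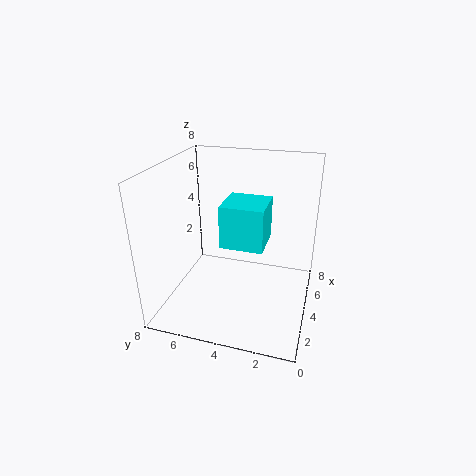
x = 1
y = 2
z = 5
w = 2
h = 2
c = 'cyan'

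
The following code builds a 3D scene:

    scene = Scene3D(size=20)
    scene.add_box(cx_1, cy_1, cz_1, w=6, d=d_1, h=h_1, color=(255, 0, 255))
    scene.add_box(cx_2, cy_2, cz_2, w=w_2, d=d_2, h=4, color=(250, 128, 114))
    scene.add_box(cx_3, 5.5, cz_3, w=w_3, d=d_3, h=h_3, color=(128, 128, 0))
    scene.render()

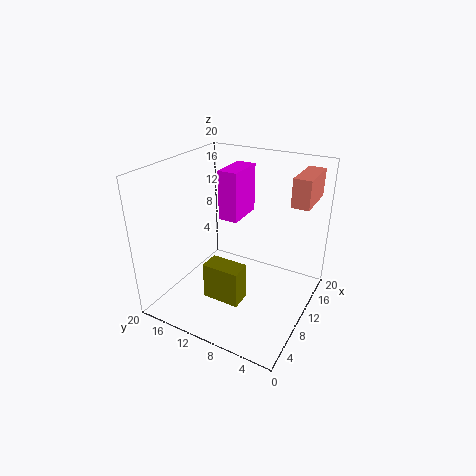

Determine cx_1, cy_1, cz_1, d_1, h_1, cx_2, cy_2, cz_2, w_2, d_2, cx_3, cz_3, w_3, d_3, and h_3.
cx_1 = 13, cy_1 = 12, cz_1 = 10.5, d_1 = 3, h_1 = 7.5, cx_2 = 13.5, cy_2 = 1.5, cz_2 = 14.5, w_2 = 6.5, d_2 = 2.5, cx_3 = 1.5, cz_3 = 6, w_3 = 2.5, d_3 = 4.5, h_3 = 4.5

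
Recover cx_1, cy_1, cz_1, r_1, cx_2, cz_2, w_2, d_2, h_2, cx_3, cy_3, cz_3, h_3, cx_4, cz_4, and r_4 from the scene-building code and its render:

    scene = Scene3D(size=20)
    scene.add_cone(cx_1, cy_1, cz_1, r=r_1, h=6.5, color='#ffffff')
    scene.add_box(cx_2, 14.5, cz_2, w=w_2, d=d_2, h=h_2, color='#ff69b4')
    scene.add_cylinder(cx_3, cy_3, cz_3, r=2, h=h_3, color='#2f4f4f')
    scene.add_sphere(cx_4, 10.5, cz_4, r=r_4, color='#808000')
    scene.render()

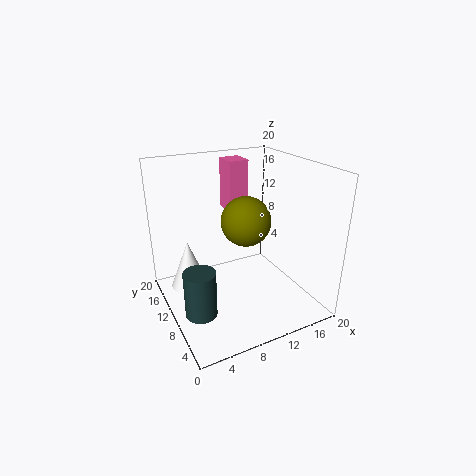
cx_1 = 3
cy_1 = 11
cz_1 = 4
r_1 = 2.5
cx_2 = 11
cz_2 = 12
w_2 = 3
d_2 = 3.5
h_2 = 7.5
cx_3 = 2.5
cy_3 = 5.5
cz_3 = 3
h_3 = 6
cx_4 = 11.5
cz_4 = 12
r_4 = 3.5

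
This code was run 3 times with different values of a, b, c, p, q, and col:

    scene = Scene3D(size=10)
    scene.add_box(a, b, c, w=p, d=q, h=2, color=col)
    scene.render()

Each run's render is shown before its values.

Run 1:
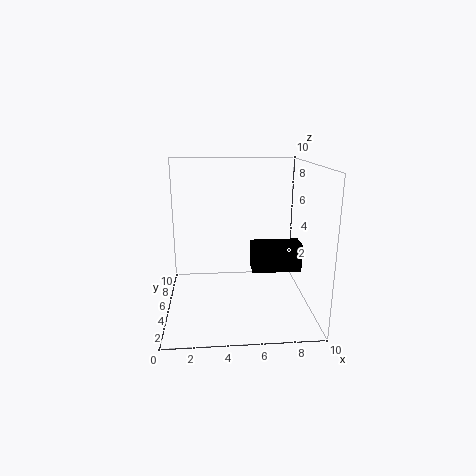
a = 6
b = 4.5
c = 2.5
p = 3.5
q = 1.5
col = 'black'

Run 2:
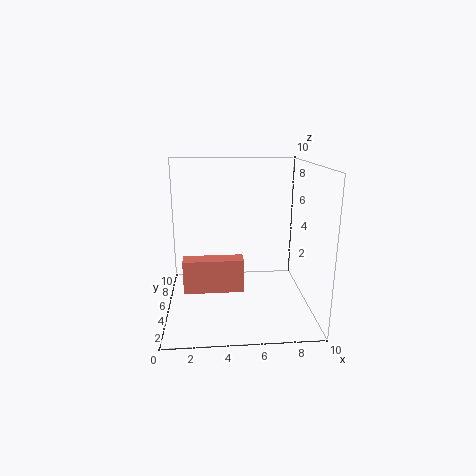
a = 1.5
b = 1
c = 3
p = 3.5
q = 1
col = 'salmon'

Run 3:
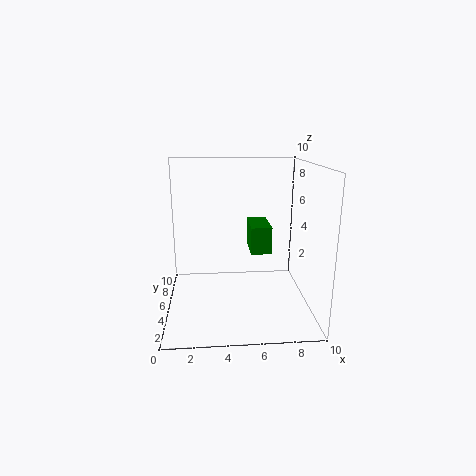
a = 6
b = 5.5
c = 3.5
p = 1.5
q = 3
col = 'green'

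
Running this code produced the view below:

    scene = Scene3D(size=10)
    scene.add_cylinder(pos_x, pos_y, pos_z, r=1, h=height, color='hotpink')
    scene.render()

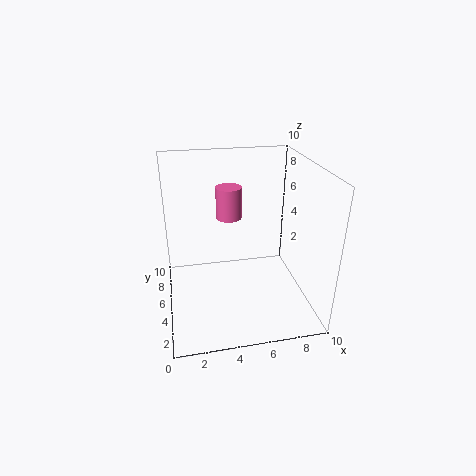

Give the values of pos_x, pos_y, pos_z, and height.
pos_x = 5; pos_y = 8.5; pos_z = 5; height = 2.5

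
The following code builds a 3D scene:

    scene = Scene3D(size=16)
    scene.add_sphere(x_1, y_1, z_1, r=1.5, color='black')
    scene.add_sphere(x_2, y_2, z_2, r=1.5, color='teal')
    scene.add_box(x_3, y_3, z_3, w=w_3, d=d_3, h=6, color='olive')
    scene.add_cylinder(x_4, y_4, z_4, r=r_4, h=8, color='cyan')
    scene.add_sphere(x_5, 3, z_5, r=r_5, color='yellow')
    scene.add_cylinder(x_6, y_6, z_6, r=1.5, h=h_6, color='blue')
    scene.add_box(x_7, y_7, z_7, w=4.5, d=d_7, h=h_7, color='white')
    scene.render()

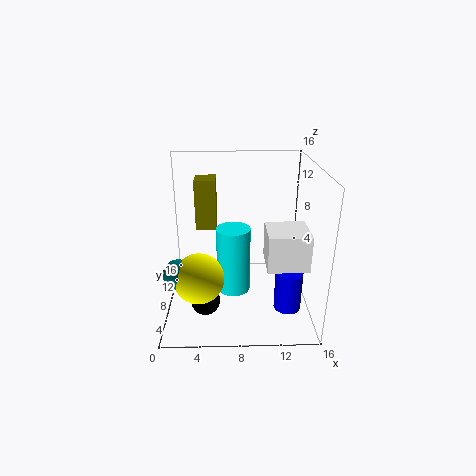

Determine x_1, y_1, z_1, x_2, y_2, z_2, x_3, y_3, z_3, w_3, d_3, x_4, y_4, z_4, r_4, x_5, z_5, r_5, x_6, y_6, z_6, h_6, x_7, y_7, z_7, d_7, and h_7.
x_1 = 4.5; y_1 = 3.5; z_1 = 3; x_2 = 2; y_2 = 3; z_2 = 6.5; x_3 = 3; y_3 = 11.5; z_3 = 7.5; w_3 = 2.5; d_3 = 3; x_4 = 7.5; y_4 = 9.5; z_4 = 0.5; r_4 = 2; x_5 = 4; z_5 = 6; r_5 = 2.5; x_6 = 13.5; y_6 = 5.5; z_6 = 0.5; h_6 = 4.5; x_7 = 11; y_7 = 4.5; z_7 = 5.5; d_7 = 4.5; h_7 = 4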